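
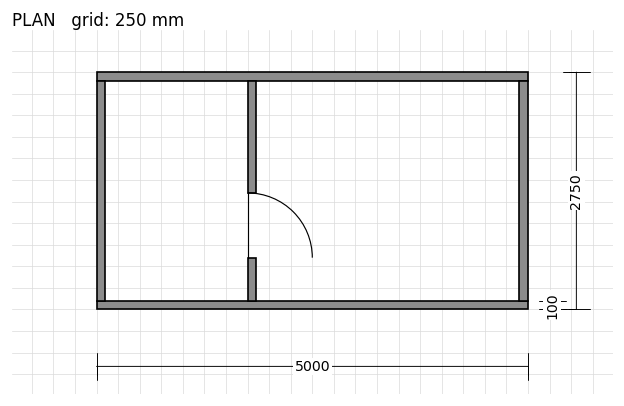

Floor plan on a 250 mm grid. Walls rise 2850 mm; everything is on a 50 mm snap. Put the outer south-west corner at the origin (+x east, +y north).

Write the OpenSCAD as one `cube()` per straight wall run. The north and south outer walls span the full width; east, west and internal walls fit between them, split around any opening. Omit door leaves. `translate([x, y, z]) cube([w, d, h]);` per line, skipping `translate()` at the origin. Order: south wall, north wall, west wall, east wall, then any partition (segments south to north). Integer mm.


cube([5000, 100, 2850]);
translate([0, 2650, 0]) cube([5000, 100, 2850]);
translate([0, 100, 0]) cube([100, 2550, 2850]);
translate([4900, 100, 0]) cube([100, 2550, 2850]);
translate([1750, 100, 0]) cube([100, 500, 2850]);
translate([1750, 1350, 0]) cube([100, 1300, 2850]);


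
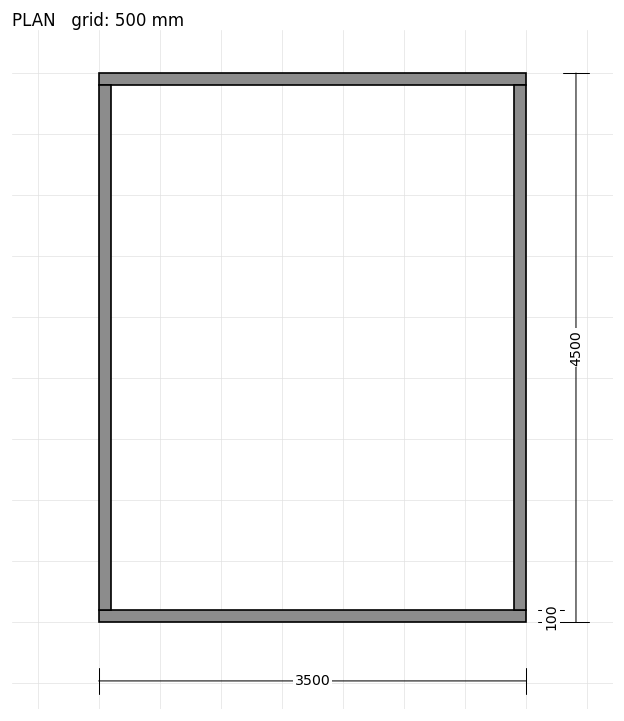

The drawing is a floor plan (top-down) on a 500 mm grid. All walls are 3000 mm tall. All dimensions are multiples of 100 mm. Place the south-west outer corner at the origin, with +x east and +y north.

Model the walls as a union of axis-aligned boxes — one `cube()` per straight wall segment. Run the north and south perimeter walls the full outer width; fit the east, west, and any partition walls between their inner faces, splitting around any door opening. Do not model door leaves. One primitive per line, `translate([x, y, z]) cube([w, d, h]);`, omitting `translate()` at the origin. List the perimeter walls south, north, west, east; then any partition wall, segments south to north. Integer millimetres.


cube([3500, 100, 3000]);
translate([0, 4400, 0]) cube([3500, 100, 3000]);
translate([0, 100, 0]) cube([100, 4300, 3000]);
translate([3400, 100, 0]) cube([100, 4300, 3000]);


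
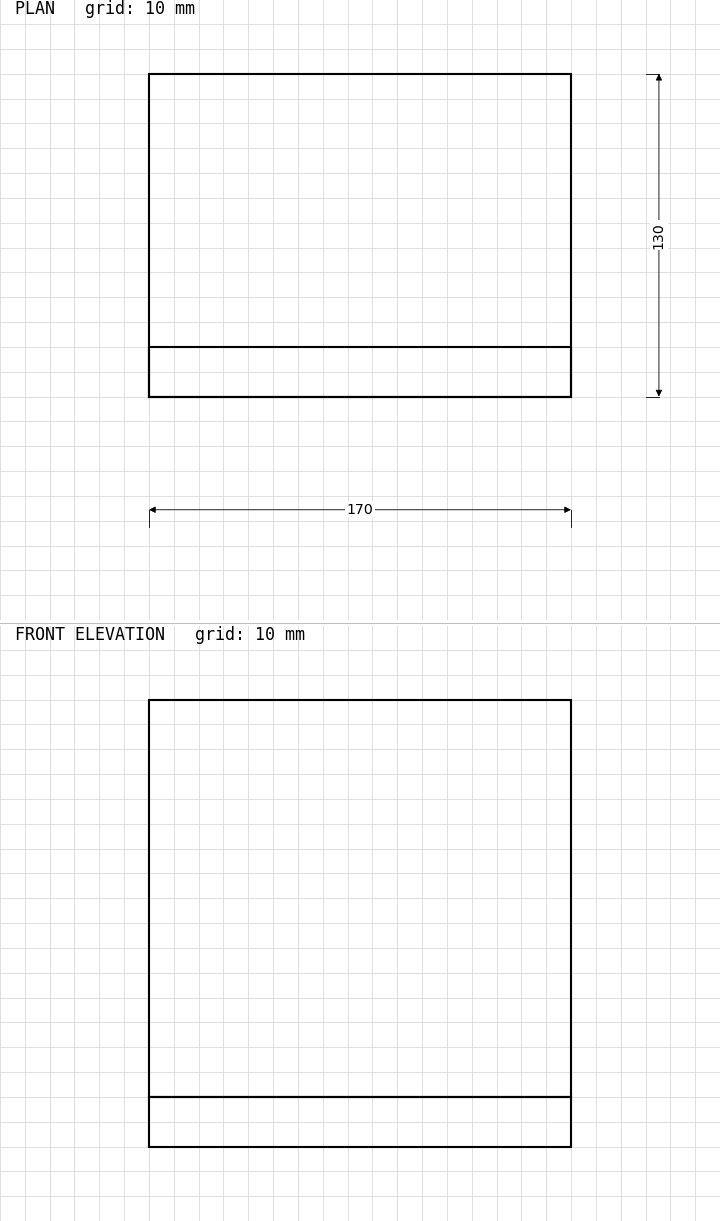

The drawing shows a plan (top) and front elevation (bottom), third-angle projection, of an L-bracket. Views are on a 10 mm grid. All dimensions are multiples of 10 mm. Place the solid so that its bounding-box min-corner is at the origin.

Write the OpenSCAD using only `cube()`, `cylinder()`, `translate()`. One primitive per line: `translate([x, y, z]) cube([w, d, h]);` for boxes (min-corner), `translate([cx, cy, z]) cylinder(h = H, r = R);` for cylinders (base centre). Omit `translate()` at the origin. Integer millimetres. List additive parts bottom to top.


cube([170, 130, 20]);
translate([0, 0, 20]) cube([170, 20, 160]);


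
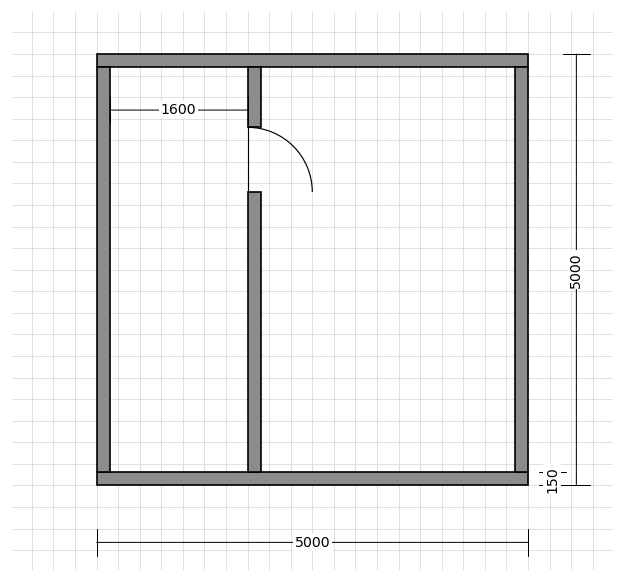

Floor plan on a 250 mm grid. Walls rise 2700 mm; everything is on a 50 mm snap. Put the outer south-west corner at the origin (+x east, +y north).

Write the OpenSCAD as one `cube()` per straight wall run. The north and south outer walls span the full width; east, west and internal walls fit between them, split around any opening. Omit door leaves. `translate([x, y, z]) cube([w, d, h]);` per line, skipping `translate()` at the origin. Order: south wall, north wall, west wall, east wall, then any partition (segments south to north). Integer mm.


cube([5000, 150, 2700]);
translate([0, 4850, 0]) cube([5000, 150, 2700]);
translate([0, 150, 0]) cube([150, 4700, 2700]);
translate([4850, 150, 0]) cube([150, 4700, 2700]);
translate([1750, 150, 0]) cube([150, 3250, 2700]);
translate([1750, 4150, 0]) cube([150, 700, 2700]);


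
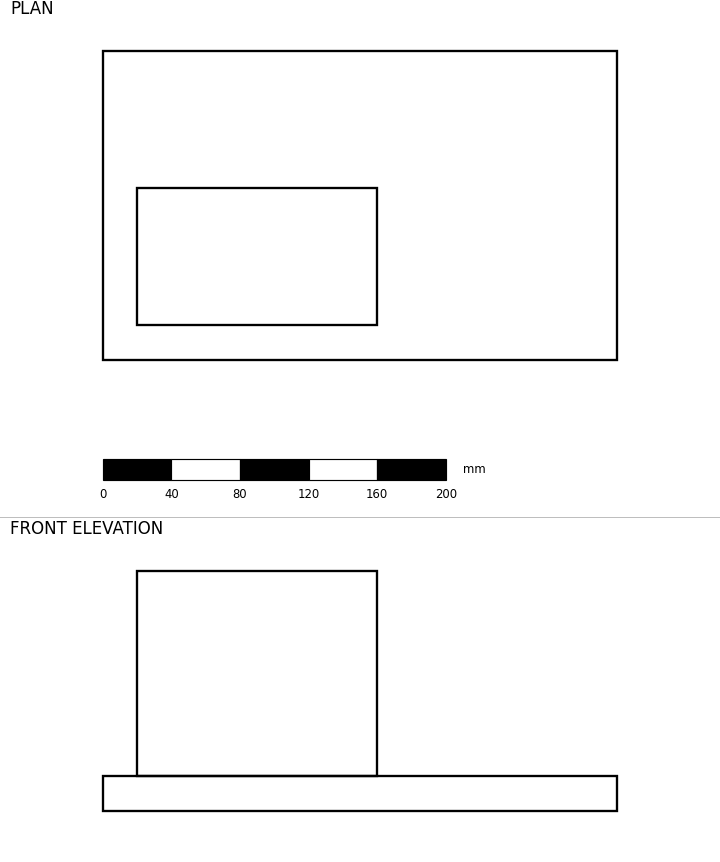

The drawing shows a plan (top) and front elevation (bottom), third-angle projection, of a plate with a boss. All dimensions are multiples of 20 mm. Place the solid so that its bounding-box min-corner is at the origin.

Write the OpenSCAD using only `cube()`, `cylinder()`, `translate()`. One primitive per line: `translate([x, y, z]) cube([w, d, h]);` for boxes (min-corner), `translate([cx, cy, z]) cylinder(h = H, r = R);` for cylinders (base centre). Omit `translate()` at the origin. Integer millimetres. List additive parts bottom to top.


cube([300, 180, 20]);
translate([20, 20, 20]) cube([140, 80, 120]);


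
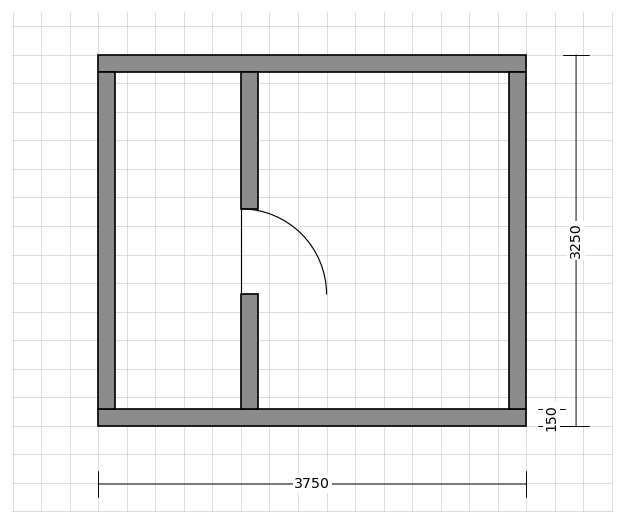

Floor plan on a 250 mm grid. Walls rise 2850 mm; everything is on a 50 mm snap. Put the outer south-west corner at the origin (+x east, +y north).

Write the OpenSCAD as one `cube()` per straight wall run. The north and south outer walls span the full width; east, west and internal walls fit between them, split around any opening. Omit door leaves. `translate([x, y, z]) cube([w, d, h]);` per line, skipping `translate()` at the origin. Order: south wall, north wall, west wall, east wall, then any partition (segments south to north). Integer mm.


cube([3750, 150, 2850]);
translate([0, 3100, 0]) cube([3750, 150, 2850]);
translate([0, 150, 0]) cube([150, 2950, 2850]);
translate([3600, 150, 0]) cube([150, 2950, 2850]);
translate([1250, 150, 0]) cube([150, 1000, 2850]);
translate([1250, 1900, 0]) cube([150, 1200, 2850]);


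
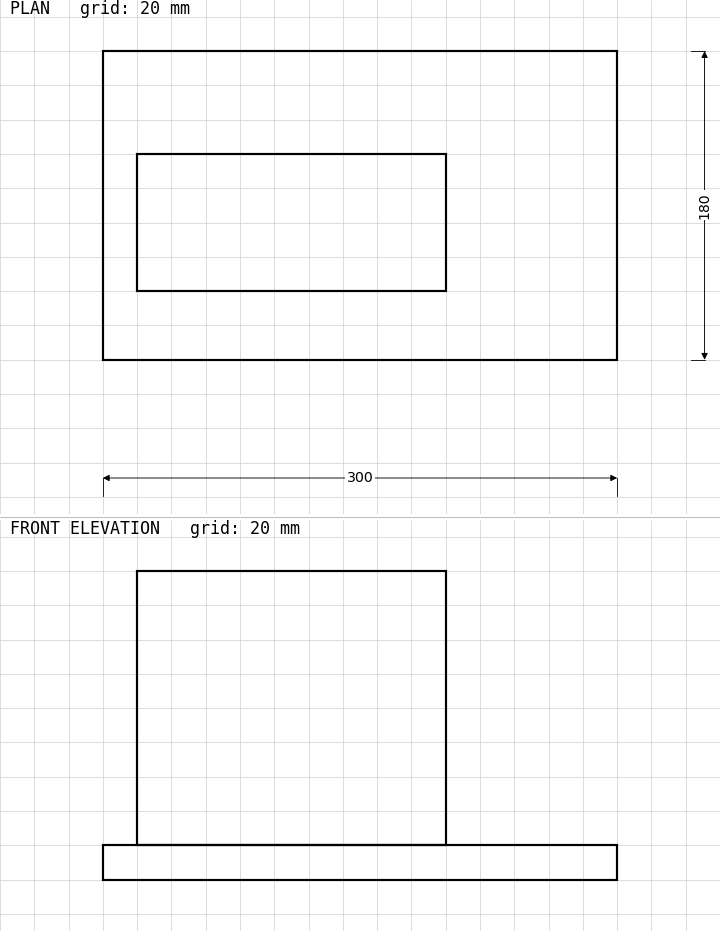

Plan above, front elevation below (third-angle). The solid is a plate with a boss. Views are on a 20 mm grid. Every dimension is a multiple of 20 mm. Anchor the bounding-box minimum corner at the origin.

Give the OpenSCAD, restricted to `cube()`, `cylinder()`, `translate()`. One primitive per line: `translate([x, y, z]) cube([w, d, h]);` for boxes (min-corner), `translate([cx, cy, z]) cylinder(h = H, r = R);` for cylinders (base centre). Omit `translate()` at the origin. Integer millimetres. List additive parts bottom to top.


cube([300, 180, 20]);
translate([20, 40, 20]) cube([180, 80, 160]);


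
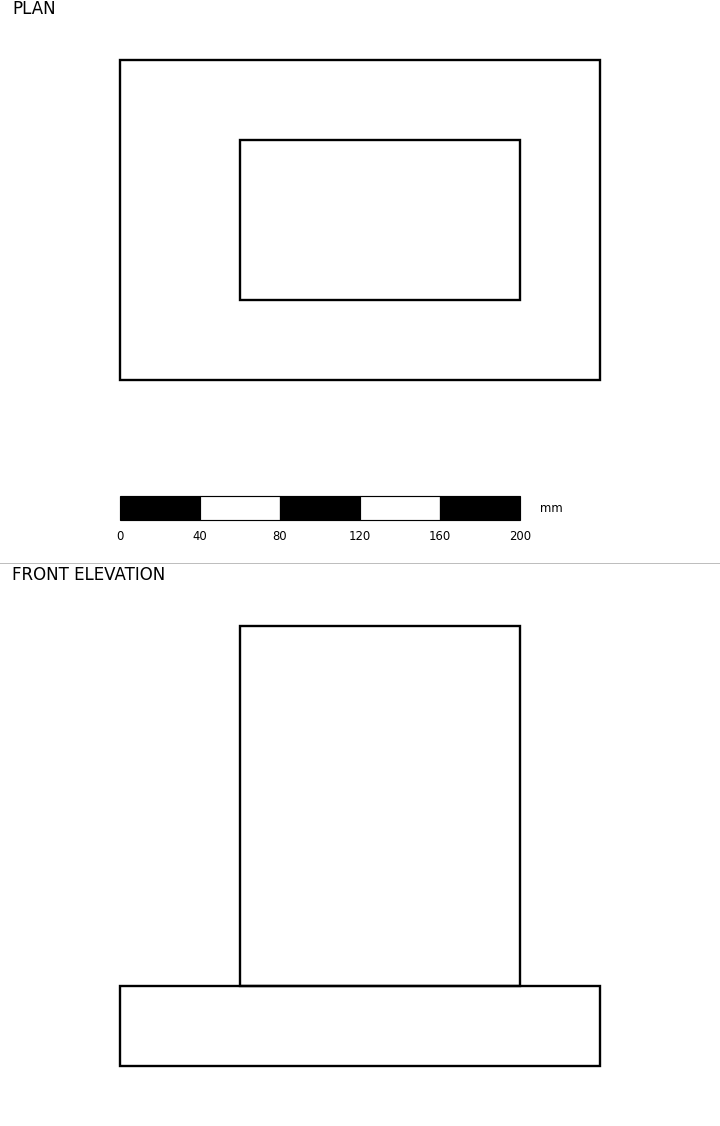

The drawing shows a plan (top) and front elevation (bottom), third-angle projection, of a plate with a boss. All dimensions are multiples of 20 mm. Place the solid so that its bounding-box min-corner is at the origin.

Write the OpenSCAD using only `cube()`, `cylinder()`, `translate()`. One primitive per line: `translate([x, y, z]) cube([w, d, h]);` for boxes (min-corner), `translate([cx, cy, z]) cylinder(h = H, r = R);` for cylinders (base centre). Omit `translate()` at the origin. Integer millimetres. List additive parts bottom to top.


cube([240, 160, 40]);
translate([60, 40, 40]) cube([140, 80, 180]);


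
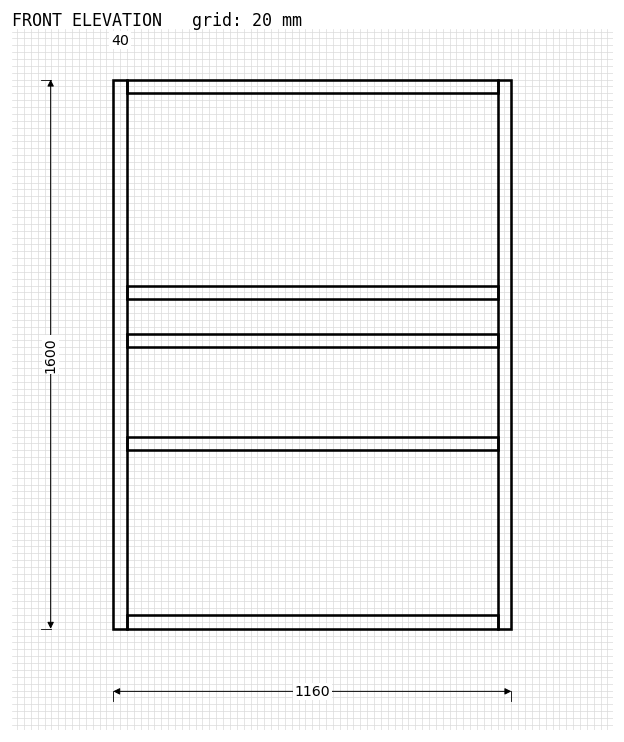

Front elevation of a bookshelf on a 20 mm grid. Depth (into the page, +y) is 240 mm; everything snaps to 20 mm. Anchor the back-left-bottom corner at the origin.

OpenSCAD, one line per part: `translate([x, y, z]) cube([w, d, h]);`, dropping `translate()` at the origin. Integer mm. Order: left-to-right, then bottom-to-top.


cube([40, 240, 1600]);
translate([40, 0, 0]) cube([1080, 240, 40]);
translate([40, 0, 520]) cube([1080, 240, 40]);
translate([40, 0, 820]) cube([1080, 240, 40]);
translate([40, 0, 960]) cube([1080, 240, 40]);
translate([40, 0, 1560]) cube([1080, 240, 40]);
translate([1120, 0, 0]) cube([40, 240, 1600]);


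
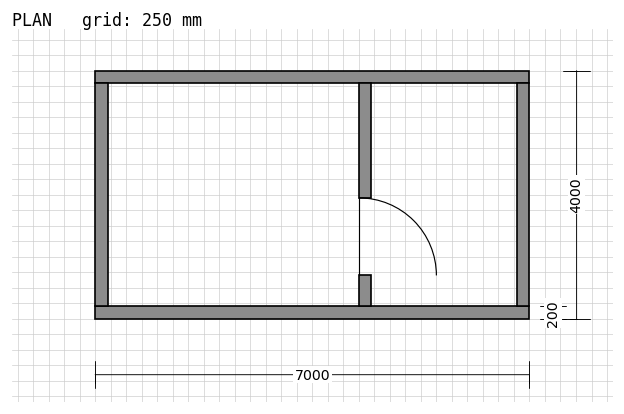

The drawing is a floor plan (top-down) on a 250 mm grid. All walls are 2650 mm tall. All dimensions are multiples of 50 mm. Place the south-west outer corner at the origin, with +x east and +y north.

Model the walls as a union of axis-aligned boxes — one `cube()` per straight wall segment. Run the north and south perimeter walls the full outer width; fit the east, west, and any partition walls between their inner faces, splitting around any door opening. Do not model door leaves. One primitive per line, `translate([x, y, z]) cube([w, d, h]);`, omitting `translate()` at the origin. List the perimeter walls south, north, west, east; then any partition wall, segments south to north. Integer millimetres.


cube([7000, 200, 2650]);
translate([0, 3800, 0]) cube([7000, 200, 2650]);
translate([0, 200, 0]) cube([200, 3600, 2650]);
translate([6800, 200, 0]) cube([200, 3600, 2650]);
translate([4250, 200, 0]) cube([200, 500, 2650]);
translate([4250, 1950, 0]) cube([200, 1850, 2650]);


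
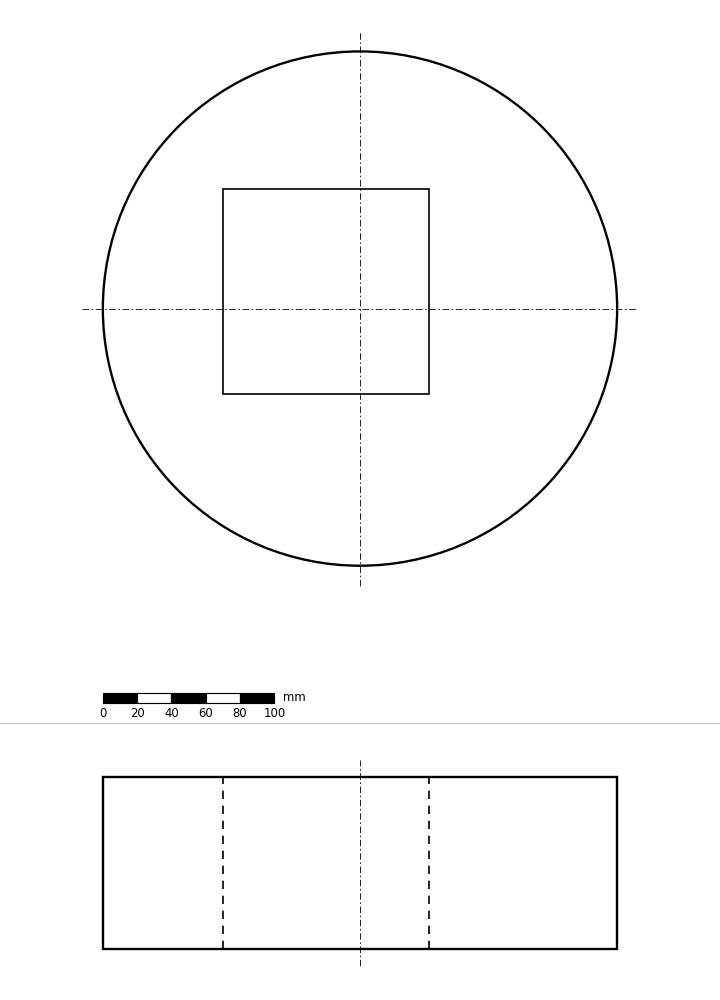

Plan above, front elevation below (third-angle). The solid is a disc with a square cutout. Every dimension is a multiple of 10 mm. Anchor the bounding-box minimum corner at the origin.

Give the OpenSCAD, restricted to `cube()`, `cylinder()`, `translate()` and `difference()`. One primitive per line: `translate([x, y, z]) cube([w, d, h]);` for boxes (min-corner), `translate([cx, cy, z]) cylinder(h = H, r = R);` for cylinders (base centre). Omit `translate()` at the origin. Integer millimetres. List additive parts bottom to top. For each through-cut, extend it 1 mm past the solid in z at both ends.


difference() {
  translate([150, 150, 0]) cylinder(h = 100, r = 150);
  translate([70, 100, -1]) cube([120, 120, 102]);
}


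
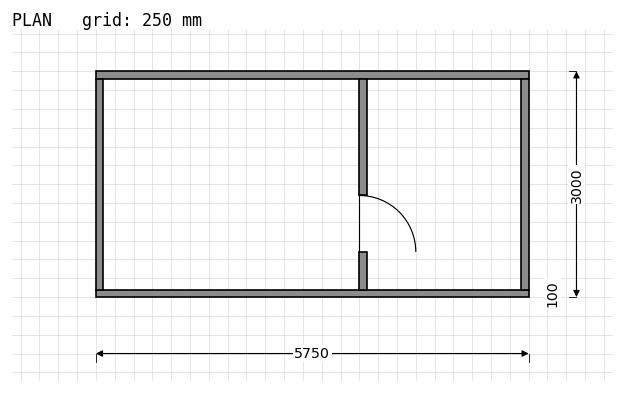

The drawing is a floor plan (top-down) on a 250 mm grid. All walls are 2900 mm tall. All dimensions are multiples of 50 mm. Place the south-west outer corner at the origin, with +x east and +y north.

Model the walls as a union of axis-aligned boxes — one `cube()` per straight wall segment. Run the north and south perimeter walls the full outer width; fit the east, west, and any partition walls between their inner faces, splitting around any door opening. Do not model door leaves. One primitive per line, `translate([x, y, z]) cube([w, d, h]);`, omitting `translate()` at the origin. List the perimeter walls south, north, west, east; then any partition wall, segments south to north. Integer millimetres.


cube([5750, 100, 2900]);
translate([0, 2900, 0]) cube([5750, 100, 2900]);
translate([0, 100, 0]) cube([100, 2800, 2900]);
translate([5650, 100, 0]) cube([100, 2800, 2900]);
translate([3500, 100, 0]) cube([100, 500, 2900]);
translate([3500, 1350, 0]) cube([100, 1550, 2900]);


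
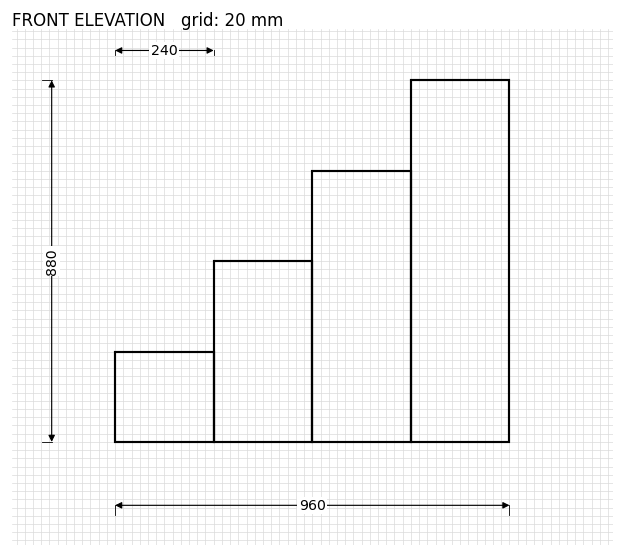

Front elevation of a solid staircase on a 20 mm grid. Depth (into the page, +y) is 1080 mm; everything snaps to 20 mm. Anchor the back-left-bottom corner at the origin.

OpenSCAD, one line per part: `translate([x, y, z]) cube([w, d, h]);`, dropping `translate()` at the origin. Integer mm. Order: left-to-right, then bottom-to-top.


cube([240, 1080, 220]);
translate([240, 0, 0]) cube([240, 1080, 440]);
translate([480, 0, 0]) cube([240, 1080, 660]);
translate([720, 0, 0]) cube([240, 1080, 880]);


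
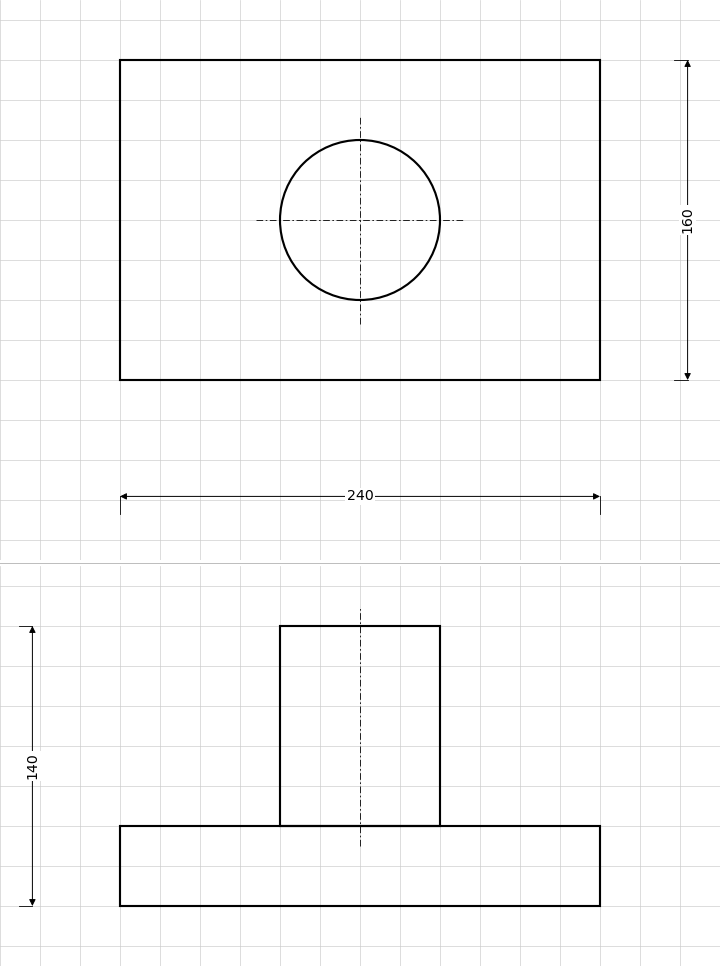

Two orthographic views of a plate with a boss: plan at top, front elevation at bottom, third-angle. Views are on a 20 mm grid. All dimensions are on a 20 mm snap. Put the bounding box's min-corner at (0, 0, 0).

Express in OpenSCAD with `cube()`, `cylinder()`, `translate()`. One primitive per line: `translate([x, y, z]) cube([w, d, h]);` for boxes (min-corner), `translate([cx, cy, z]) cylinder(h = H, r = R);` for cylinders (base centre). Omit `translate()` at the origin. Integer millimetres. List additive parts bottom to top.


cube([240, 160, 40]);
translate([120, 80, 40]) cylinder(h = 100, r = 40);


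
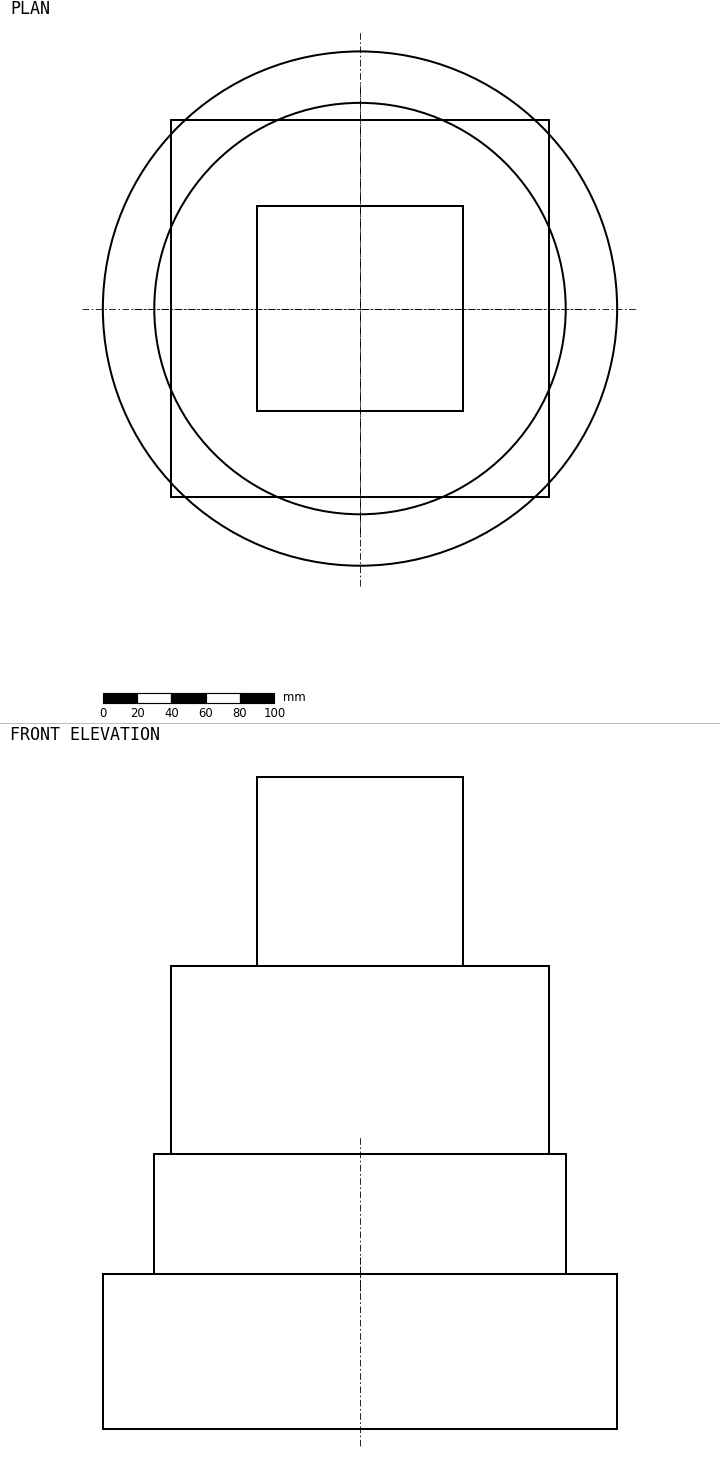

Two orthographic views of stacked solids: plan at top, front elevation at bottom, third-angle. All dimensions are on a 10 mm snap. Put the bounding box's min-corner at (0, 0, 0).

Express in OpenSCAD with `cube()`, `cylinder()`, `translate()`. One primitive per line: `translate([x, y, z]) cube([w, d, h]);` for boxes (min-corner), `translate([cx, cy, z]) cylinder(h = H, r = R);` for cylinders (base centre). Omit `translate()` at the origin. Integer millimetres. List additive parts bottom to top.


translate([150, 150, 0]) cylinder(h = 90, r = 150);
translate([150, 150, 90]) cylinder(h = 70, r = 120);
translate([40, 40, 160]) cube([220, 220, 110]);
translate([90, 90, 270]) cube([120, 120, 110]);


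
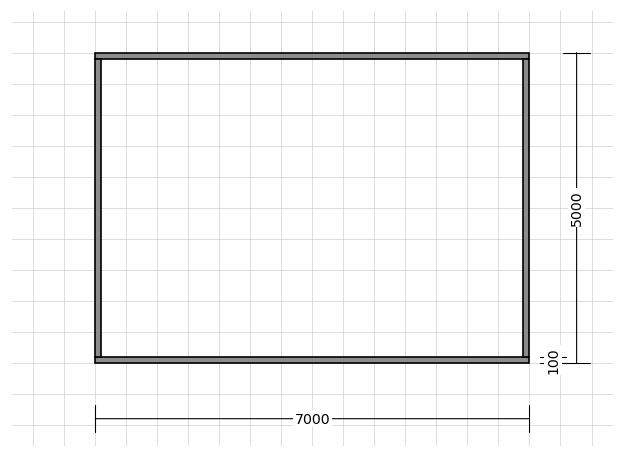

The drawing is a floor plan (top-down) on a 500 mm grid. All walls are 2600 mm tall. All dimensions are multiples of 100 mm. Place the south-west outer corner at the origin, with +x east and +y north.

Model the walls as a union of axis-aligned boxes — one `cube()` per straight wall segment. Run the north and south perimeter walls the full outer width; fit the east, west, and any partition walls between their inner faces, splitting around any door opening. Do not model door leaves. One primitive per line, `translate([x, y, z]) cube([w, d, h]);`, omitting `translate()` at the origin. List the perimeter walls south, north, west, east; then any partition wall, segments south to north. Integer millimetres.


cube([7000, 100, 2600]);
translate([0, 4900, 0]) cube([7000, 100, 2600]);
translate([0, 100, 0]) cube([100, 4800, 2600]);
translate([6900, 100, 0]) cube([100, 4800, 2600]);


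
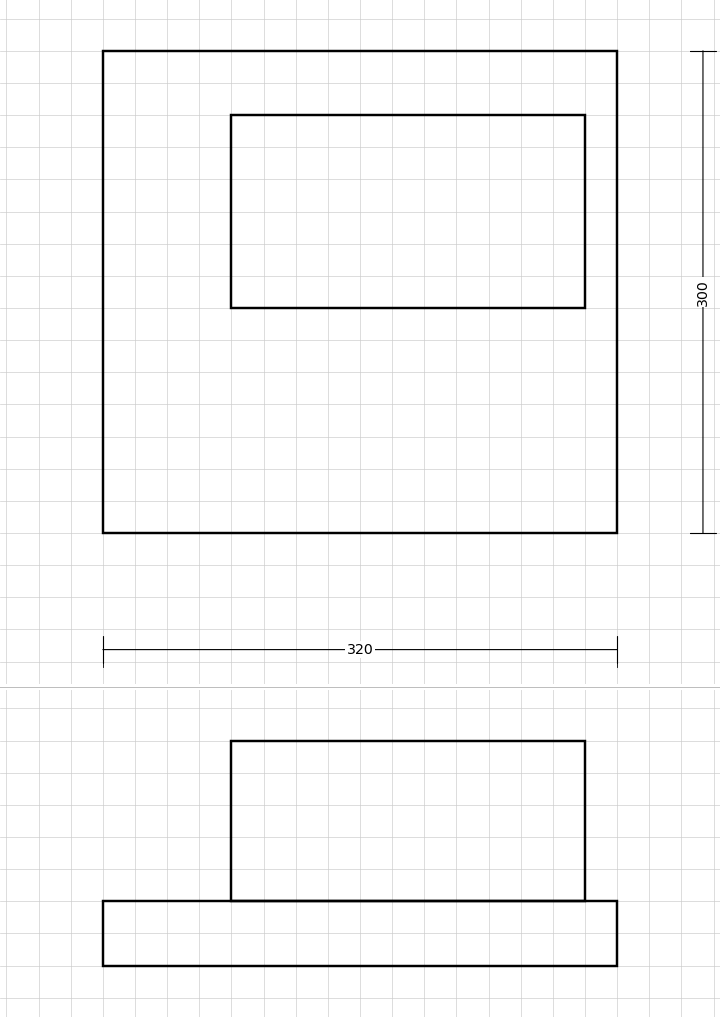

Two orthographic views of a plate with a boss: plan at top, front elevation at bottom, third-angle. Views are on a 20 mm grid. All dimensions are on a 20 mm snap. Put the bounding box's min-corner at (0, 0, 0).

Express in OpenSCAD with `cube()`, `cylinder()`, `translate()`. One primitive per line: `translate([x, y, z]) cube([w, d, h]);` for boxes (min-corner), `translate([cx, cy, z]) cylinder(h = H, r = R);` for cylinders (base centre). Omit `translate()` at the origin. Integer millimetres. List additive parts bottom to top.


cube([320, 300, 40]);
translate([80, 140, 40]) cube([220, 120, 100]);


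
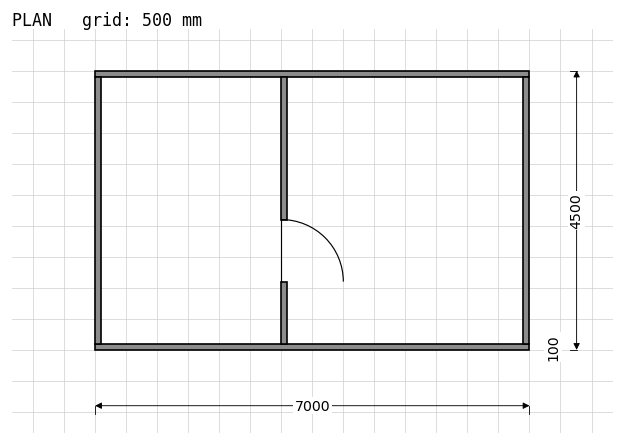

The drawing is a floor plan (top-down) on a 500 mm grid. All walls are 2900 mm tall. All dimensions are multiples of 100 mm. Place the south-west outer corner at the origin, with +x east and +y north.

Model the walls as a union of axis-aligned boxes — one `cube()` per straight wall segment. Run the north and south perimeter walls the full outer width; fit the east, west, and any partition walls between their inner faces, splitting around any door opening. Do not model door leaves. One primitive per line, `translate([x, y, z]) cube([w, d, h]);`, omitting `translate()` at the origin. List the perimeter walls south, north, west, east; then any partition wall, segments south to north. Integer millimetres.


cube([7000, 100, 2900]);
translate([0, 4400, 0]) cube([7000, 100, 2900]);
translate([0, 100, 0]) cube([100, 4300, 2900]);
translate([6900, 100, 0]) cube([100, 4300, 2900]);
translate([3000, 100, 0]) cube([100, 1000, 2900]);
translate([3000, 2100, 0]) cube([100, 2300, 2900]);


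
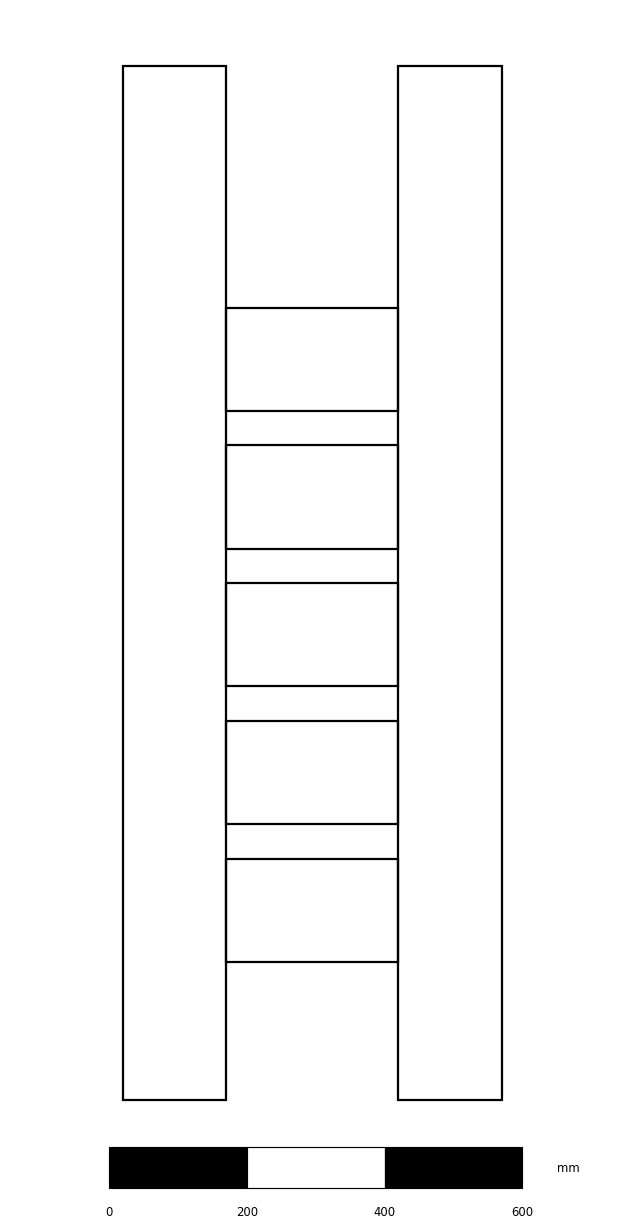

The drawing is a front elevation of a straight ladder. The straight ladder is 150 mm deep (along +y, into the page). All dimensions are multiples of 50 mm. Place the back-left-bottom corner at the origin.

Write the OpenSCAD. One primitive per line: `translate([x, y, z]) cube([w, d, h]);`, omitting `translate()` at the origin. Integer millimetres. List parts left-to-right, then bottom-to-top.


cube([150, 150, 1500]);
translate([150, 0, 200]) cube([250, 150, 150]);
translate([150, 0, 400]) cube([250, 150, 150]);
translate([150, 0, 600]) cube([250, 150, 150]);
translate([150, 0, 800]) cube([250, 150, 150]);
translate([150, 0, 1000]) cube([250, 150, 150]);
translate([400, 0, 0]) cube([150, 150, 1500]);


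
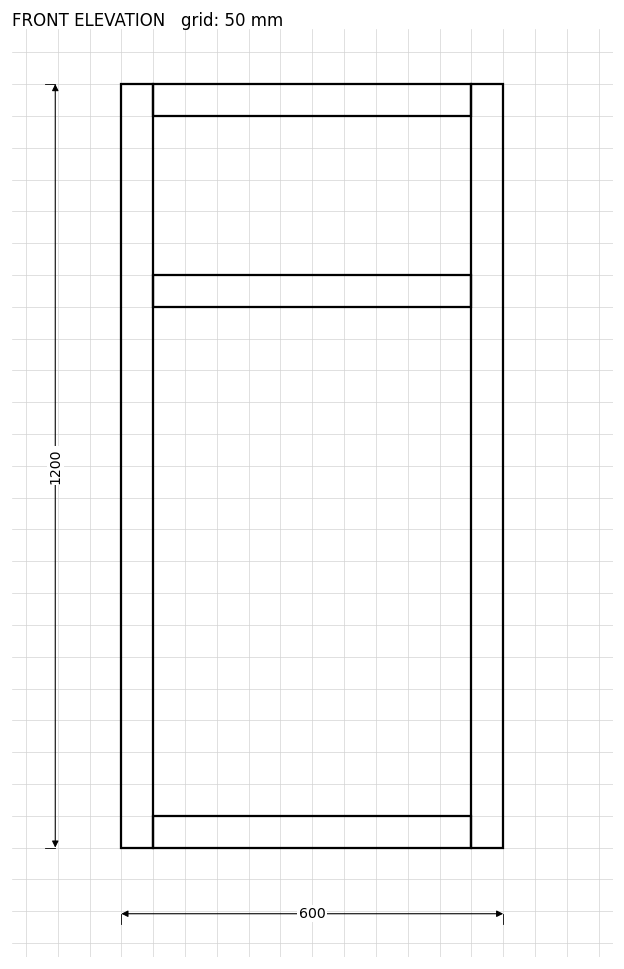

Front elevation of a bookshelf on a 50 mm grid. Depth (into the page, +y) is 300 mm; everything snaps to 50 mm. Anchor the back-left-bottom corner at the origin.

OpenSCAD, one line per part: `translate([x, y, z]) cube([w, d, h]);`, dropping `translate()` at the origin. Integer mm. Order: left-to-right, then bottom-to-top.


cube([50, 300, 1200]);
translate([50, 0, 0]) cube([500, 300, 50]);
translate([50, 0, 850]) cube([500, 300, 50]);
translate([50, 0, 1150]) cube([500, 300, 50]);
translate([550, 0, 0]) cube([50, 300, 1200]);


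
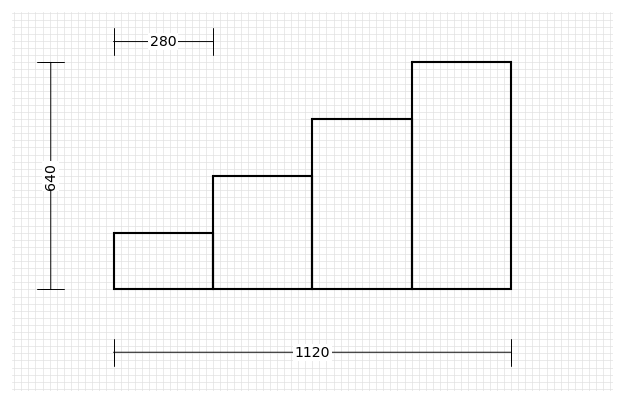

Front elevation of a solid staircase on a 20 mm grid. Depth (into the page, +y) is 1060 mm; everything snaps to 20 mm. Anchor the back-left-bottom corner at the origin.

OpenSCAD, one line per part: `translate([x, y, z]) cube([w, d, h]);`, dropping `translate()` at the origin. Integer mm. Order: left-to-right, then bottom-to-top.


cube([280, 1060, 160]);
translate([280, 0, 0]) cube([280, 1060, 320]);
translate([560, 0, 0]) cube([280, 1060, 480]);
translate([840, 0, 0]) cube([280, 1060, 640]);


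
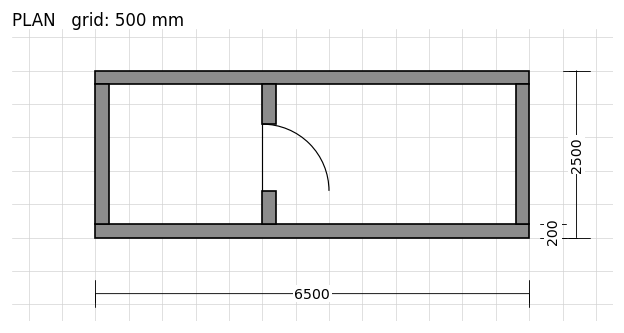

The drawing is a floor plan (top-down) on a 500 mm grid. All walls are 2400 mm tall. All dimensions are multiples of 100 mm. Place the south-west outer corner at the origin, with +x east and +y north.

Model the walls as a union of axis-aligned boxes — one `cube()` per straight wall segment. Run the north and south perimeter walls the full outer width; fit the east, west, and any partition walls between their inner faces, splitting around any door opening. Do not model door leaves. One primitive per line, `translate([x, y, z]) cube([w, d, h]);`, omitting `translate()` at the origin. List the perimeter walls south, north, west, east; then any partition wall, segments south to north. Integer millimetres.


cube([6500, 200, 2400]);
translate([0, 2300, 0]) cube([6500, 200, 2400]);
translate([0, 200, 0]) cube([200, 2100, 2400]);
translate([6300, 200, 0]) cube([200, 2100, 2400]);
translate([2500, 200, 0]) cube([200, 500, 2400]);
translate([2500, 1700, 0]) cube([200, 600, 2400]);


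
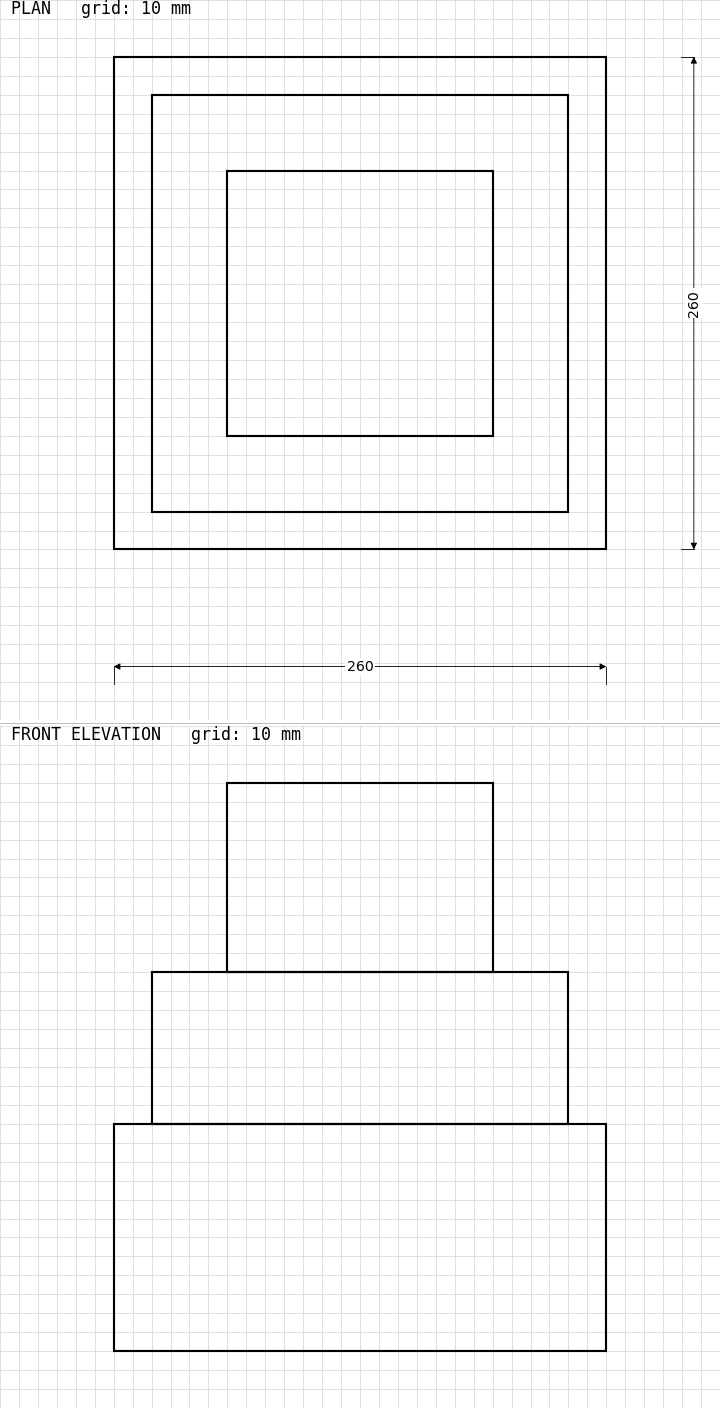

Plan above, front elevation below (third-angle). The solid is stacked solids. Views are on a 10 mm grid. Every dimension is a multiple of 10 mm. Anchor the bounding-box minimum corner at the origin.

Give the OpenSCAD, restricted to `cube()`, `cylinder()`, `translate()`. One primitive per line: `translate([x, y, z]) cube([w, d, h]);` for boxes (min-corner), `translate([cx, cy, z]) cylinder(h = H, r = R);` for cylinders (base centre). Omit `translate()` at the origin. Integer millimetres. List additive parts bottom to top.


cube([260, 260, 120]);
translate([20, 20, 120]) cube([220, 220, 80]);
translate([60, 60, 200]) cube([140, 140, 100]);


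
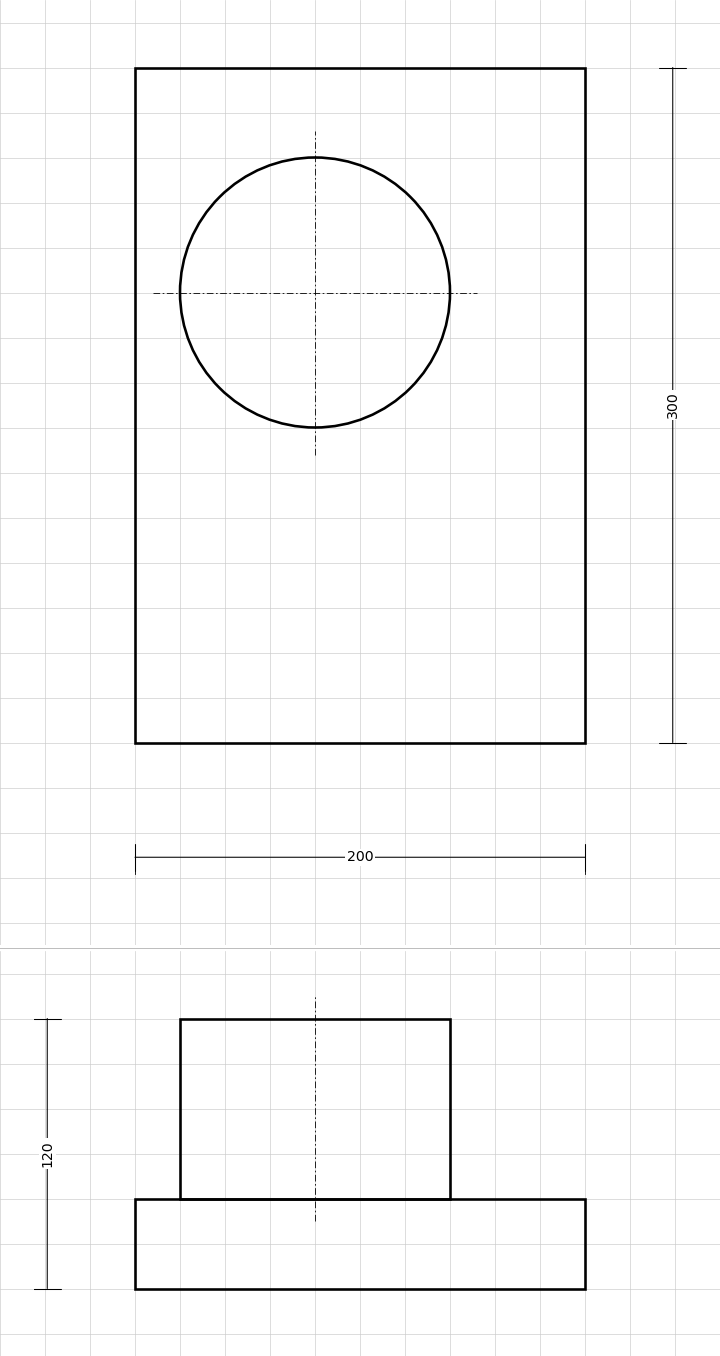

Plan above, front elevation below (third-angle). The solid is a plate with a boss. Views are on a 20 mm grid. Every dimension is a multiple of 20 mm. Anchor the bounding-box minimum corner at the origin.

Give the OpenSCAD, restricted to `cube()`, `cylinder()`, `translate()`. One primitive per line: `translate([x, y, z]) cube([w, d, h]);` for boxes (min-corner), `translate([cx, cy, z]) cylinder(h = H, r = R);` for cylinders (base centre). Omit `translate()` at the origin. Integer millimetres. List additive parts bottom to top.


cube([200, 300, 40]);
translate([80, 200, 40]) cylinder(h = 80, r = 60);


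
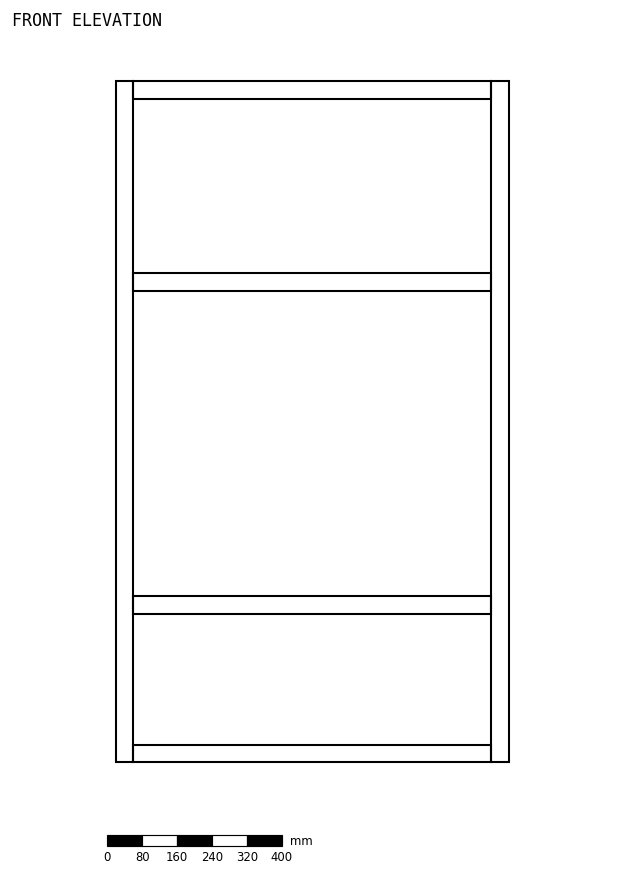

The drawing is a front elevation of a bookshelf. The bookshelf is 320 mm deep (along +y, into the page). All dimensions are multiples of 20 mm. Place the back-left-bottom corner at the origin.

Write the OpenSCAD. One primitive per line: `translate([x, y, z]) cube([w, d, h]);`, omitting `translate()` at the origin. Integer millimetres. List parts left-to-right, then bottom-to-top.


cube([40, 320, 1560]);
translate([40, 0, 0]) cube([820, 320, 40]);
translate([40, 0, 340]) cube([820, 320, 40]);
translate([40, 0, 1080]) cube([820, 320, 40]);
translate([40, 0, 1520]) cube([820, 320, 40]);
translate([860, 0, 0]) cube([40, 320, 1560]);


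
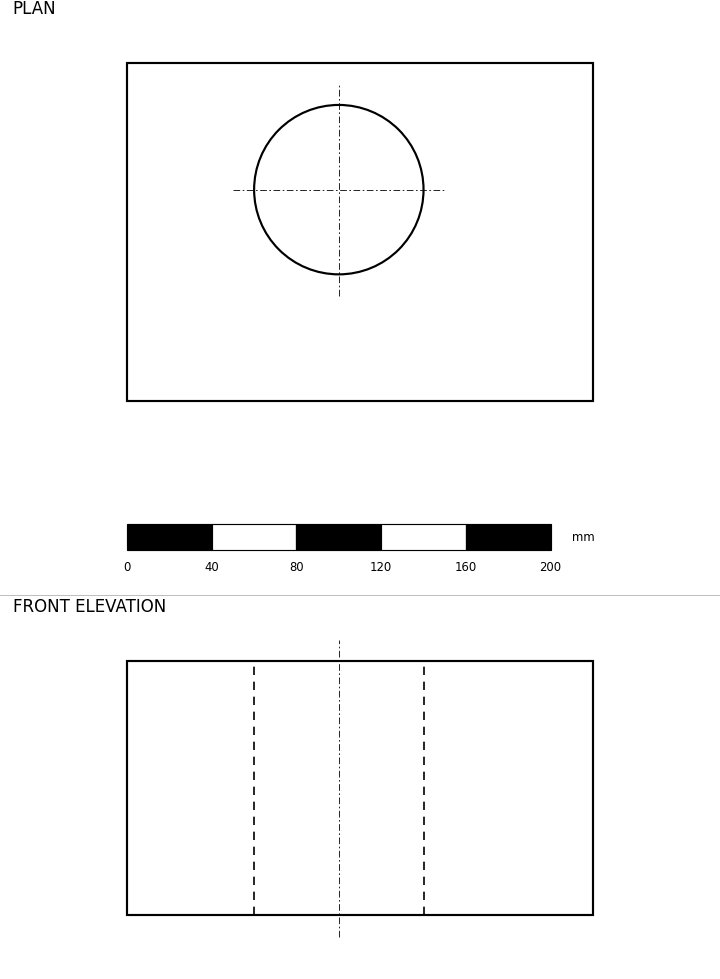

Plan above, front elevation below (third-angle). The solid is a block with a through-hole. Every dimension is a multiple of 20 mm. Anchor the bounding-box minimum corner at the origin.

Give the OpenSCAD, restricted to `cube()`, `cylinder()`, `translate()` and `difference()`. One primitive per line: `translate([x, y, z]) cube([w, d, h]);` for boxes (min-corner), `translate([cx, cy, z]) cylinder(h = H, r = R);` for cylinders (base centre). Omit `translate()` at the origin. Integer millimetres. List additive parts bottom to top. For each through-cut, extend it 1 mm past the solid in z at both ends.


difference() {
  cube([220, 160, 120]);
  translate([100, 100, -1]) cylinder(h = 122, r = 40);
}


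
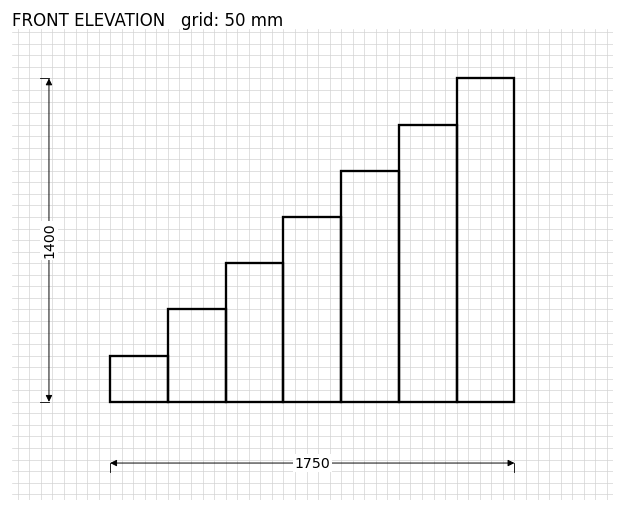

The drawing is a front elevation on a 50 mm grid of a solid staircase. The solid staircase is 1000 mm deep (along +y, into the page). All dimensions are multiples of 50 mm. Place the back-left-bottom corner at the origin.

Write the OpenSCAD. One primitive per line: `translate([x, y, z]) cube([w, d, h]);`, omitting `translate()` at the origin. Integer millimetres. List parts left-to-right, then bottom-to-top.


cube([250, 1000, 200]);
translate([250, 0, 0]) cube([250, 1000, 400]);
translate([500, 0, 0]) cube([250, 1000, 600]);
translate([750, 0, 0]) cube([250, 1000, 800]);
translate([1000, 0, 0]) cube([250, 1000, 1000]);
translate([1250, 0, 0]) cube([250, 1000, 1200]);
translate([1500, 0, 0]) cube([250, 1000, 1400]);


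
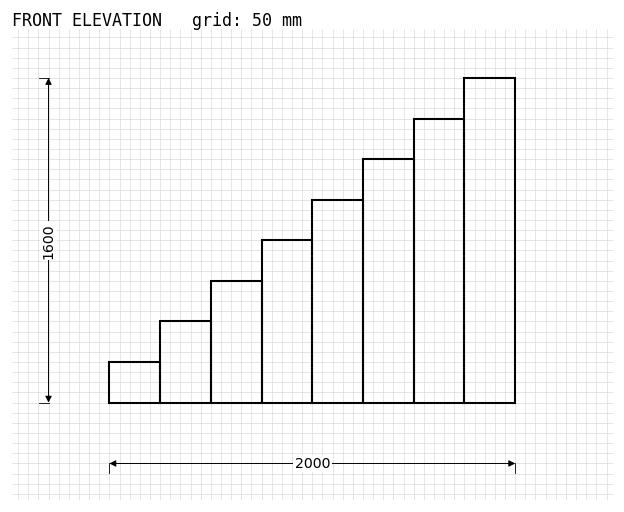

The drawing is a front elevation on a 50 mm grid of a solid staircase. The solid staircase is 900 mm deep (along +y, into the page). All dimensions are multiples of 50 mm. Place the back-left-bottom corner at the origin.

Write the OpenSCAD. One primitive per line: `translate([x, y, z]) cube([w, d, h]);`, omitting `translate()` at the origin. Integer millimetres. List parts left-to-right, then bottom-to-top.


cube([250, 900, 200]);
translate([250, 0, 0]) cube([250, 900, 400]);
translate([500, 0, 0]) cube([250, 900, 600]);
translate([750, 0, 0]) cube([250, 900, 800]);
translate([1000, 0, 0]) cube([250, 900, 1000]);
translate([1250, 0, 0]) cube([250, 900, 1200]);
translate([1500, 0, 0]) cube([250, 900, 1400]);
translate([1750, 0, 0]) cube([250, 900, 1600]);


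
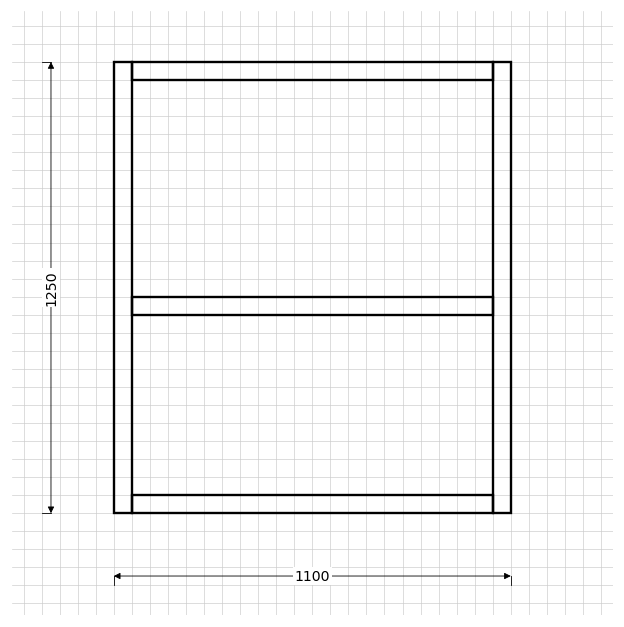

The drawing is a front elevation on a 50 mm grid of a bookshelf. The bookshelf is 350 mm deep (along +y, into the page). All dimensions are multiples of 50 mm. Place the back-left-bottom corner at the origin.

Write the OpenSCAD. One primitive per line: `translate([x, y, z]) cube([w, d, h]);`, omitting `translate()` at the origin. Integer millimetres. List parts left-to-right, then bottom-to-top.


cube([50, 350, 1250]);
translate([50, 0, 0]) cube([1000, 350, 50]);
translate([50, 0, 550]) cube([1000, 350, 50]);
translate([50, 0, 1200]) cube([1000, 350, 50]);
translate([1050, 0, 0]) cube([50, 350, 1250]);


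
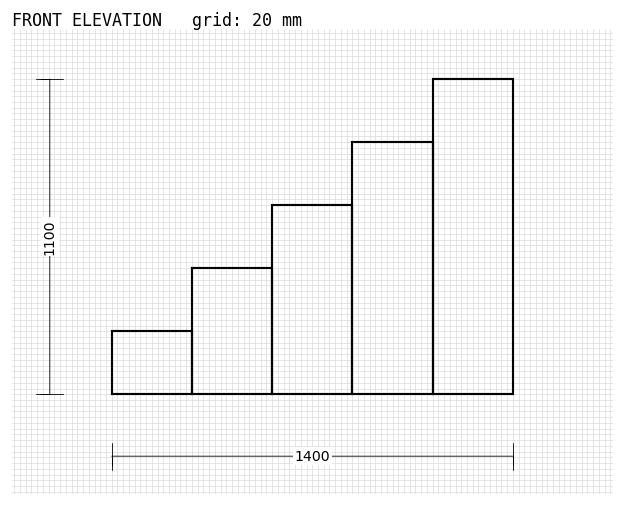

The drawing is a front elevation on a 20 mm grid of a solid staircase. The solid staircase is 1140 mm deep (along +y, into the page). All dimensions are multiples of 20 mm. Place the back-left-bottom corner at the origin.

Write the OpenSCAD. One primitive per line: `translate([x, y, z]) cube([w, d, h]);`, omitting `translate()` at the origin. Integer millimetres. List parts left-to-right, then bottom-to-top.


cube([280, 1140, 220]);
translate([280, 0, 0]) cube([280, 1140, 440]);
translate([560, 0, 0]) cube([280, 1140, 660]);
translate([840, 0, 0]) cube([280, 1140, 880]);
translate([1120, 0, 0]) cube([280, 1140, 1100]);


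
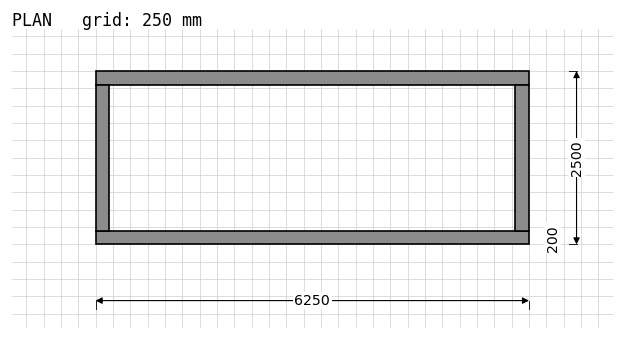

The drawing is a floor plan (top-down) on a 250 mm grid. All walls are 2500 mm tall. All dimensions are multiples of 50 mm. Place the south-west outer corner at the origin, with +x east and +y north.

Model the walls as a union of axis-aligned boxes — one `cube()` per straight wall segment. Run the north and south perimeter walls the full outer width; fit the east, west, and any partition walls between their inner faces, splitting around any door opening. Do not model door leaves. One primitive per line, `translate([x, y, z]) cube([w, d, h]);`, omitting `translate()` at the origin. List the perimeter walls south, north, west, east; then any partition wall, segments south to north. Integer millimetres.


cube([6250, 200, 2500]);
translate([0, 2300, 0]) cube([6250, 200, 2500]);
translate([0, 200, 0]) cube([200, 2100, 2500]);
translate([6050, 200, 0]) cube([200, 2100, 2500]);


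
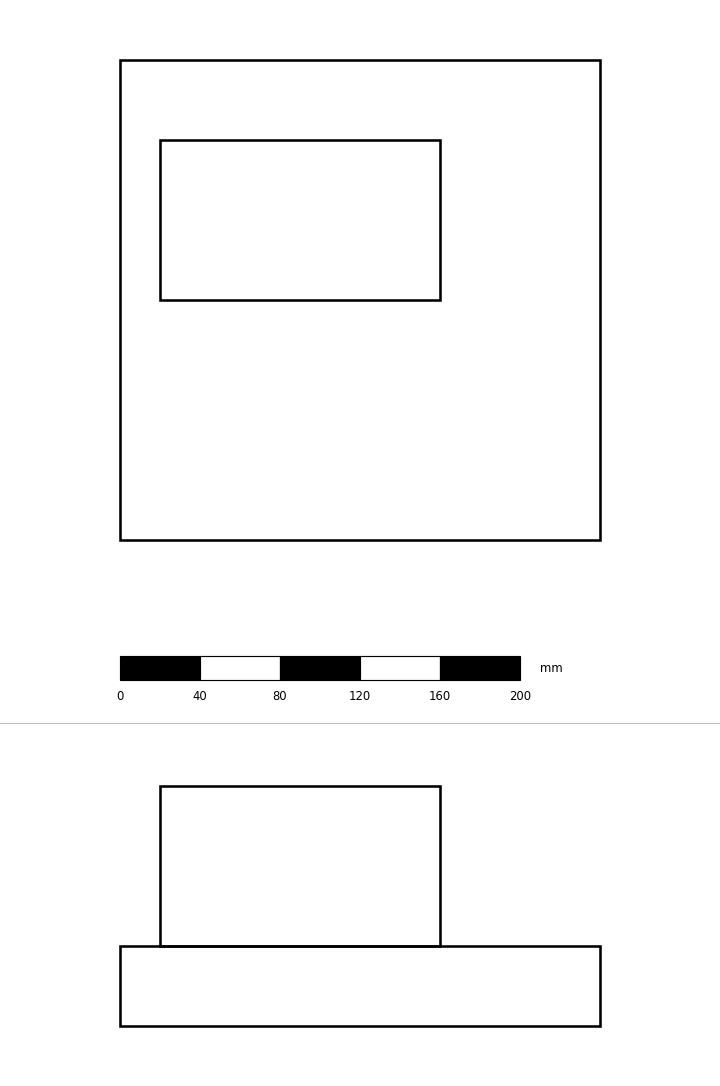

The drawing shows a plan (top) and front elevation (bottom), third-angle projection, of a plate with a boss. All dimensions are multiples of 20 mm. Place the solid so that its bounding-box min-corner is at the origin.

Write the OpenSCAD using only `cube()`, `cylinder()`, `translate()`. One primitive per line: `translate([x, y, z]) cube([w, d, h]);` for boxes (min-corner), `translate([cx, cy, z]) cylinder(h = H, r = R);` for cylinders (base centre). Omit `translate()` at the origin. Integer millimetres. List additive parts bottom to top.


cube([240, 240, 40]);
translate([20, 120, 40]) cube([140, 80, 80]);


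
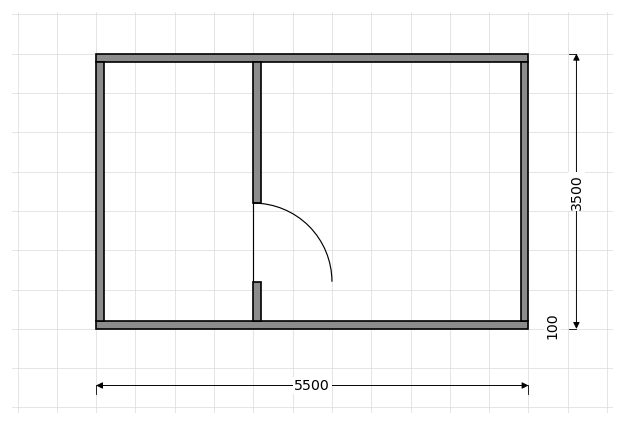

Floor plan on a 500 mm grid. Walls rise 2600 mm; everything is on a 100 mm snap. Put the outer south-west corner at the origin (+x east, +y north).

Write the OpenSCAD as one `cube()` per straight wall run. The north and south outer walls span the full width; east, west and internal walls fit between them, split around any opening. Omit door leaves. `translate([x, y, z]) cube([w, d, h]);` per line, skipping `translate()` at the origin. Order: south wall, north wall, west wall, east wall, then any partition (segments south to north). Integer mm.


cube([5500, 100, 2600]);
translate([0, 3400, 0]) cube([5500, 100, 2600]);
translate([0, 100, 0]) cube([100, 3300, 2600]);
translate([5400, 100, 0]) cube([100, 3300, 2600]);
translate([2000, 100, 0]) cube([100, 500, 2600]);
translate([2000, 1600, 0]) cube([100, 1800, 2600]);


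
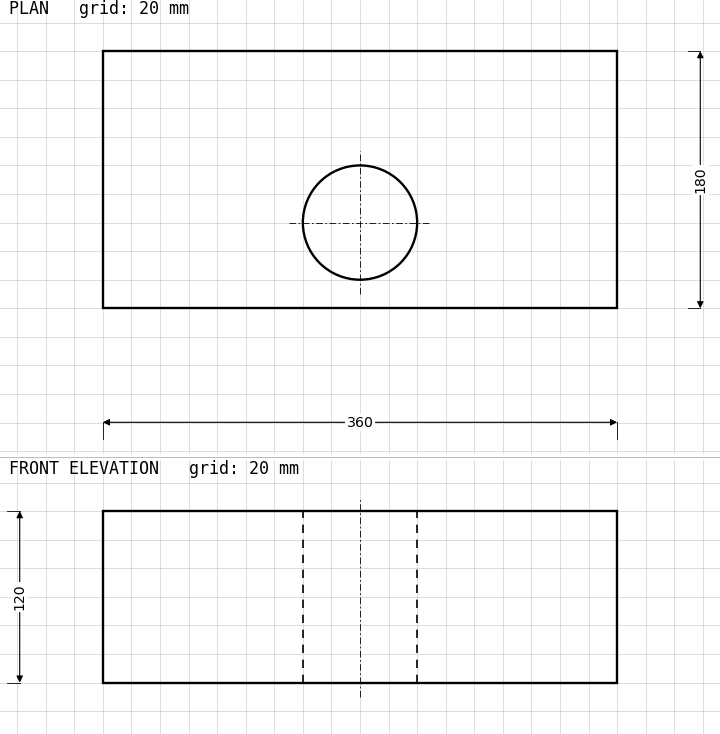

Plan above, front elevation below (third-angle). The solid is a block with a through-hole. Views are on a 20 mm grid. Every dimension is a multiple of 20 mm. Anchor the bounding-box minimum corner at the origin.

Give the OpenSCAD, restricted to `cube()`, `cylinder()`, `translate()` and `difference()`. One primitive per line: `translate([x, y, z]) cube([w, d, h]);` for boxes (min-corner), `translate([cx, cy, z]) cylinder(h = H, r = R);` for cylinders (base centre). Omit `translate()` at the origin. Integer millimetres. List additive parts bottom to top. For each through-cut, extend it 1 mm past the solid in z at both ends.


difference() {
  cube([360, 180, 120]);
  translate([180, 60, -1]) cylinder(h = 122, r = 40);
}


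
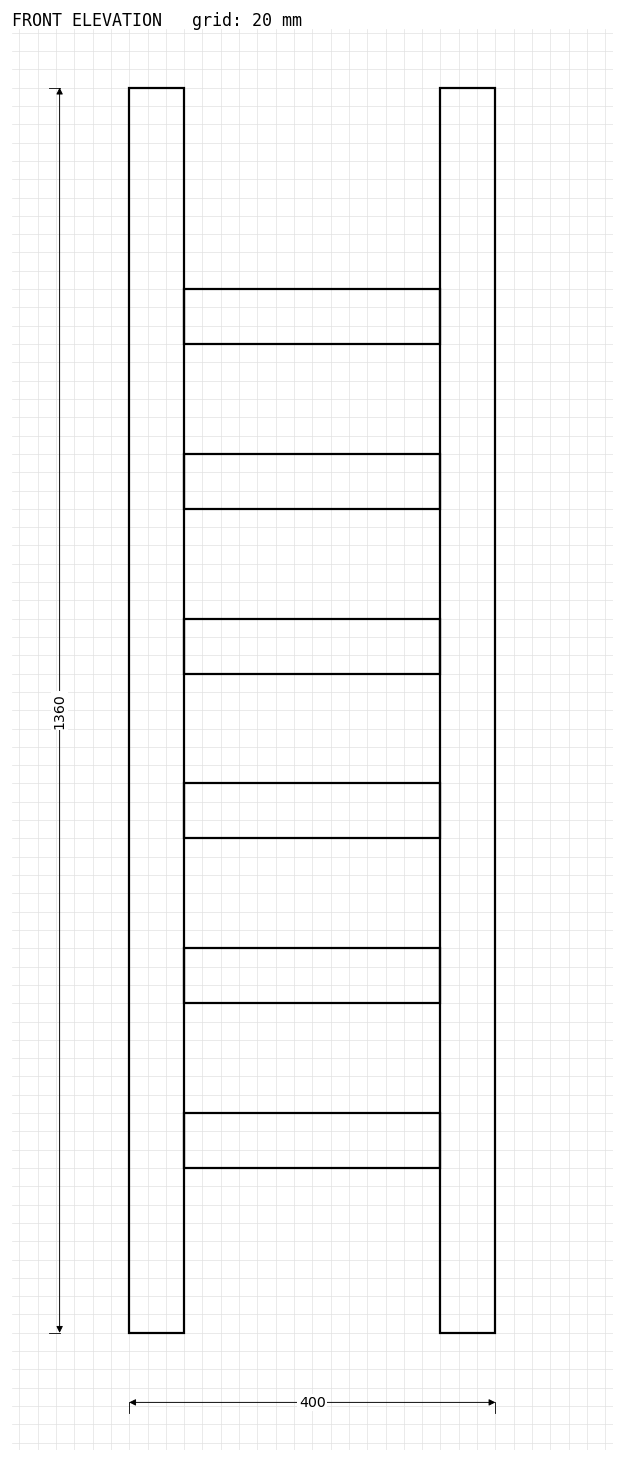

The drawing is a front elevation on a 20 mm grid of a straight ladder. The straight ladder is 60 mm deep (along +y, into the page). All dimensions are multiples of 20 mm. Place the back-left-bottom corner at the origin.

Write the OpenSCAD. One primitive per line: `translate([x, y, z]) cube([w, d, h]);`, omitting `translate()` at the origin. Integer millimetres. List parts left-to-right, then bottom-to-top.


cube([60, 60, 1360]);
translate([60, 0, 180]) cube([280, 60, 60]);
translate([60, 0, 360]) cube([280, 60, 60]);
translate([60, 0, 540]) cube([280, 60, 60]);
translate([60, 0, 720]) cube([280, 60, 60]);
translate([60, 0, 900]) cube([280, 60, 60]);
translate([60, 0, 1080]) cube([280, 60, 60]);
translate([340, 0, 0]) cube([60, 60, 1360]);


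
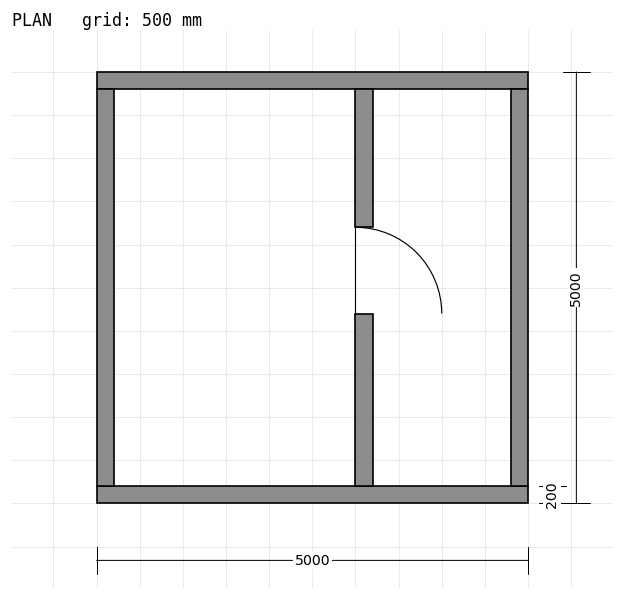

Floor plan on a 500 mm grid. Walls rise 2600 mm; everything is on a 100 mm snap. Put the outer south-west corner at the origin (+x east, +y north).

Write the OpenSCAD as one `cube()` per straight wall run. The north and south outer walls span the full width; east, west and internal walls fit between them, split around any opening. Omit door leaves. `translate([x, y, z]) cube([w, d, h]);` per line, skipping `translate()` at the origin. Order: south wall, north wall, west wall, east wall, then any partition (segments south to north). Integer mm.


cube([5000, 200, 2600]);
translate([0, 4800, 0]) cube([5000, 200, 2600]);
translate([0, 200, 0]) cube([200, 4600, 2600]);
translate([4800, 200, 0]) cube([200, 4600, 2600]);
translate([3000, 200, 0]) cube([200, 2000, 2600]);
translate([3000, 3200, 0]) cube([200, 1600, 2600]);


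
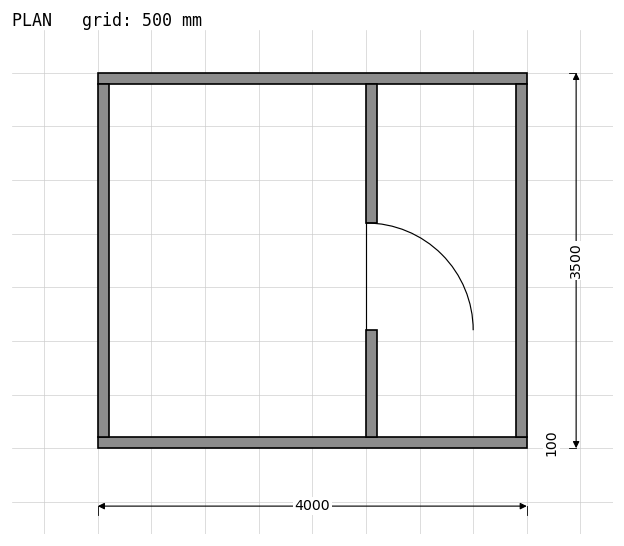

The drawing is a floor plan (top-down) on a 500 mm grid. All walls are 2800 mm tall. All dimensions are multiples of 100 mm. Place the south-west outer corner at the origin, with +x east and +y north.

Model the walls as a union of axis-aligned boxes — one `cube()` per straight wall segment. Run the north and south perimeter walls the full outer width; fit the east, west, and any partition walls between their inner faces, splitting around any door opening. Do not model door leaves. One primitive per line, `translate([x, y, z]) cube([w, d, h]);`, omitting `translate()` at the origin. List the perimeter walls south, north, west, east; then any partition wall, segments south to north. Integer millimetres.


cube([4000, 100, 2800]);
translate([0, 3400, 0]) cube([4000, 100, 2800]);
translate([0, 100, 0]) cube([100, 3300, 2800]);
translate([3900, 100, 0]) cube([100, 3300, 2800]);
translate([2500, 100, 0]) cube([100, 1000, 2800]);
translate([2500, 2100, 0]) cube([100, 1300, 2800]);


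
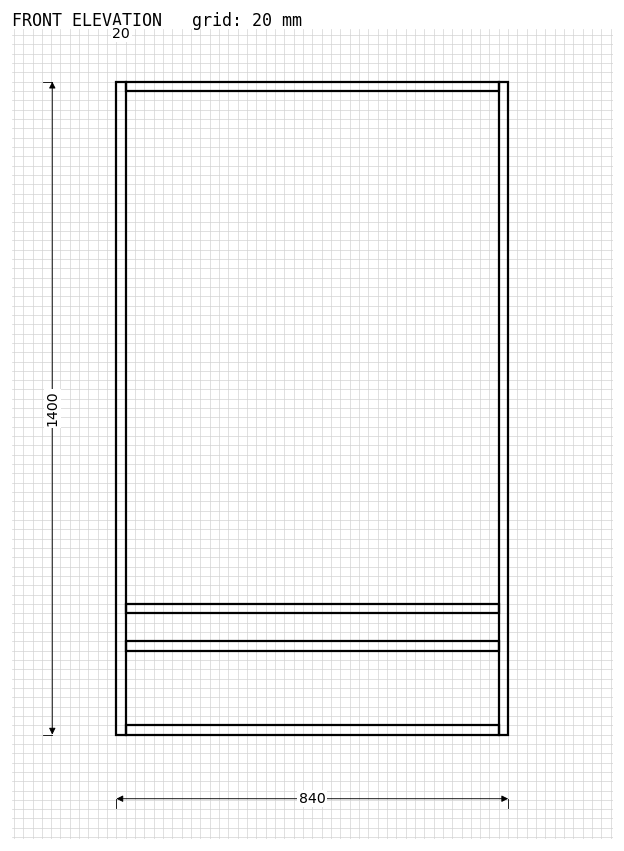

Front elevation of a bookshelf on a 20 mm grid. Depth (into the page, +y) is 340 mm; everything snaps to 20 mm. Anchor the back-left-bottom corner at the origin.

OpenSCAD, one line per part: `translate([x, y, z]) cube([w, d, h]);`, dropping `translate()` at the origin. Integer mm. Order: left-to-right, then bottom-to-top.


cube([20, 340, 1400]);
translate([20, 0, 0]) cube([800, 340, 20]);
translate([20, 0, 180]) cube([800, 340, 20]);
translate([20, 0, 260]) cube([800, 340, 20]);
translate([20, 0, 1380]) cube([800, 340, 20]);
translate([820, 0, 0]) cube([20, 340, 1400]);


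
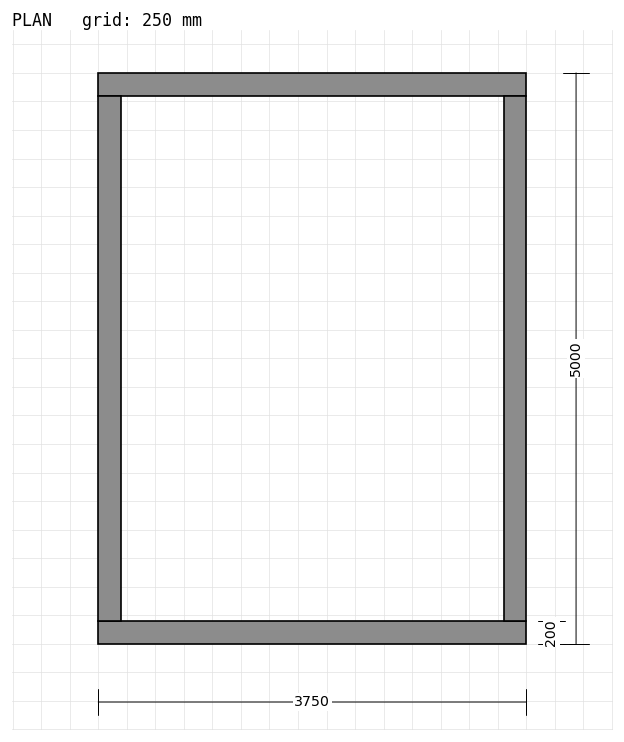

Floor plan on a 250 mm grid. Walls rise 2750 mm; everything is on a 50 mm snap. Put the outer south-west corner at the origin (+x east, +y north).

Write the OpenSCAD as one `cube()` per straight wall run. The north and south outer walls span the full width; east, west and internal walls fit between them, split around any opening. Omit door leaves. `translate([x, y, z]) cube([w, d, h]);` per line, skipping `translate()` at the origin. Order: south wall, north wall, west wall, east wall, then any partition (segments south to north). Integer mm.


cube([3750, 200, 2750]);
translate([0, 4800, 0]) cube([3750, 200, 2750]);
translate([0, 200, 0]) cube([200, 4600, 2750]);
translate([3550, 200, 0]) cube([200, 4600, 2750]);


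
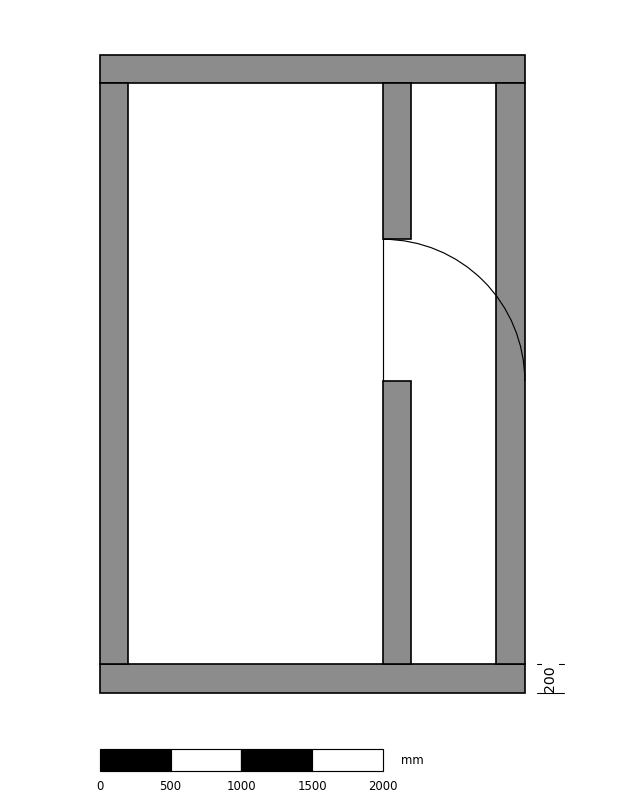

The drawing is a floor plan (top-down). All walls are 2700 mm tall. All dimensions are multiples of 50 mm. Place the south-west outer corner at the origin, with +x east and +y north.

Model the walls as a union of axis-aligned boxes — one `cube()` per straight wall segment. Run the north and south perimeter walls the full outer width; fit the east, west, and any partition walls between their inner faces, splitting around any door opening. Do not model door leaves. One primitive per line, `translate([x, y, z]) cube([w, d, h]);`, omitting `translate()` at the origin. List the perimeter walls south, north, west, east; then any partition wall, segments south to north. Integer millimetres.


cube([3000, 200, 2700]);
translate([0, 4300, 0]) cube([3000, 200, 2700]);
translate([0, 200, 0]) cube([200, 4100, 2700]);
translate([2800, 200, 0]) cube([200, 4100, 2700]);
translate([2000, 200, 0]) cube([200, 2000, 2700]);
translate([2000, 3200, 0]) cube([200, 1100, 2700]);
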